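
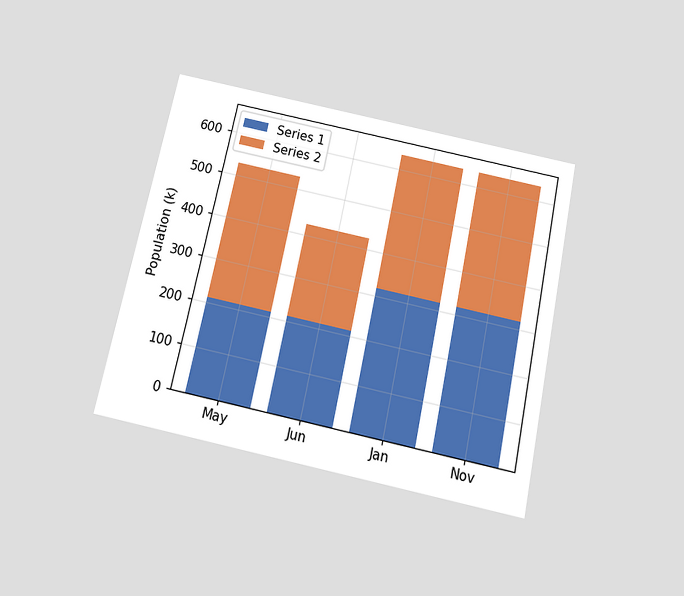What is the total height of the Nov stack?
636k

The chart is tilted about 12° clockwise and viewed slightly from below. The Nov stack's top reaches 636k on the y-axis.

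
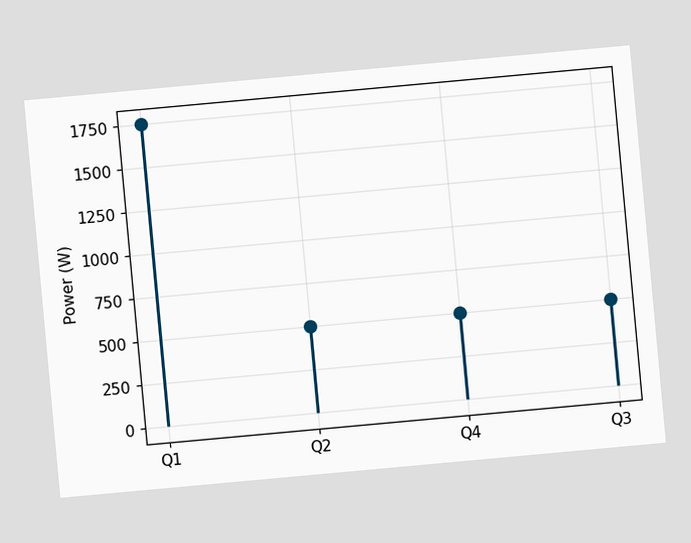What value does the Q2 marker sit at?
The chart is tilted about 5° counter-clockwise. The Q2 marker sits at 500W.

500W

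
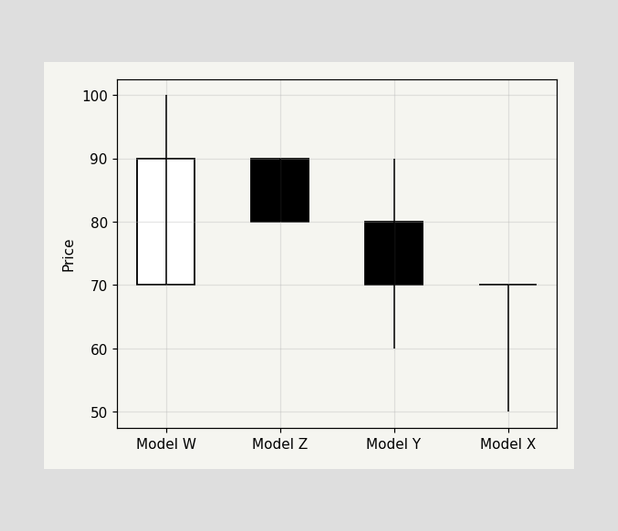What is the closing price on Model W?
90

The Model W candle closes at 90.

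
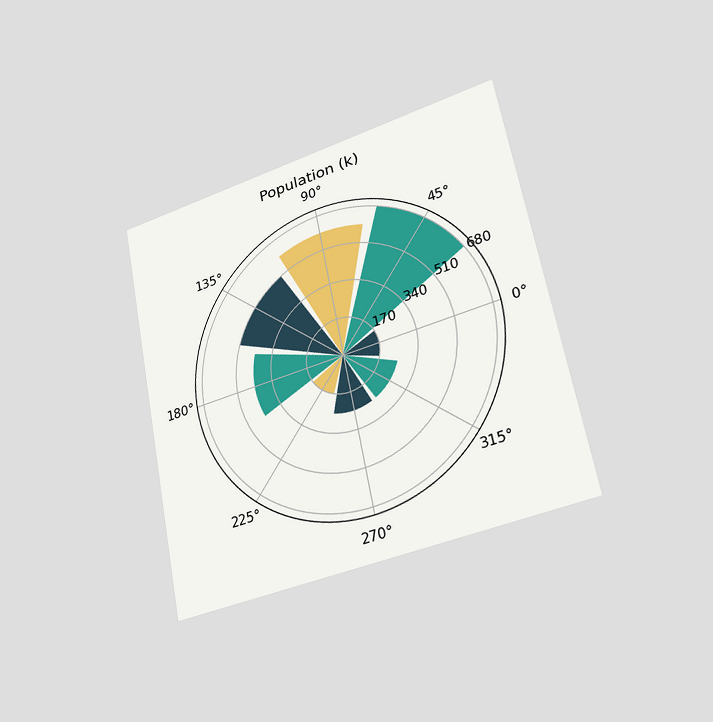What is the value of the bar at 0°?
170k

The chart is tilted about 11° counter-clockwise and viewed slightly from the right. The bar at 0° reaches 170k on the radial axis.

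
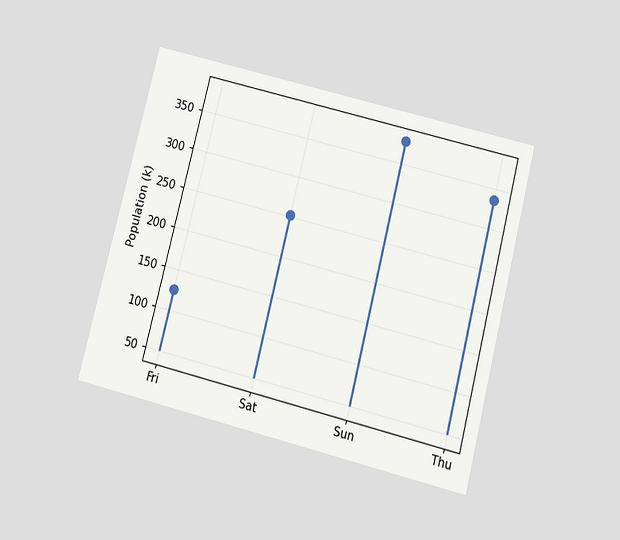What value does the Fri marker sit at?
126k

The chart is tilted about 14° clockwise and viewed slightly from below. The Fri marker sits at 126k.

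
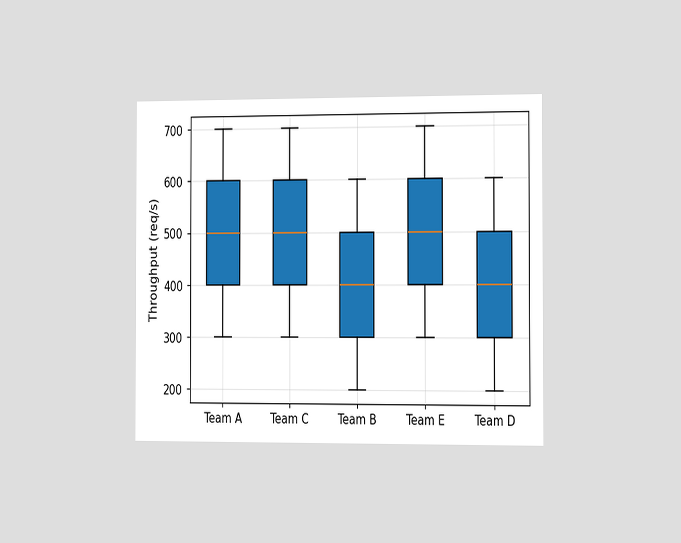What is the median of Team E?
500req/s

The chart is viewed slightly from the right. The median line in the Team E box sits at 500req/s.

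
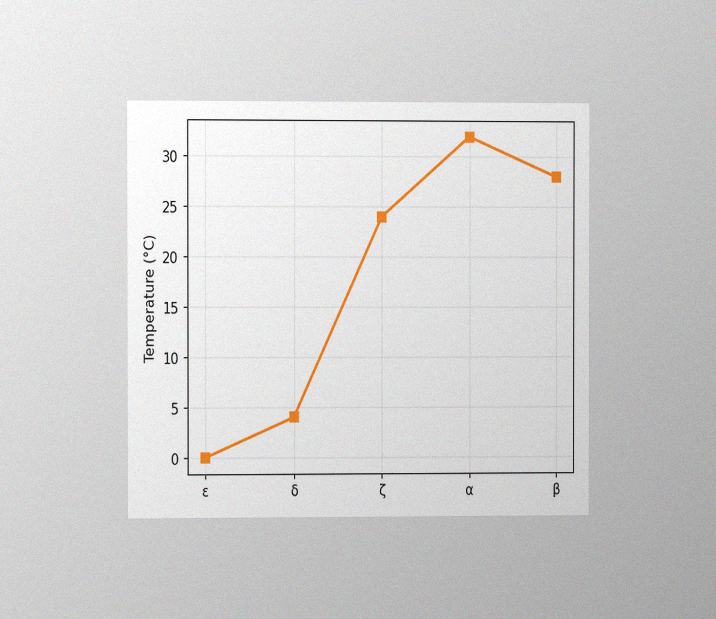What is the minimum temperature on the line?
0°C

The chart is viewed slightly from the left, with some photo noise. The lowest point is at ε, and reading across to the y-axis gives 0°C.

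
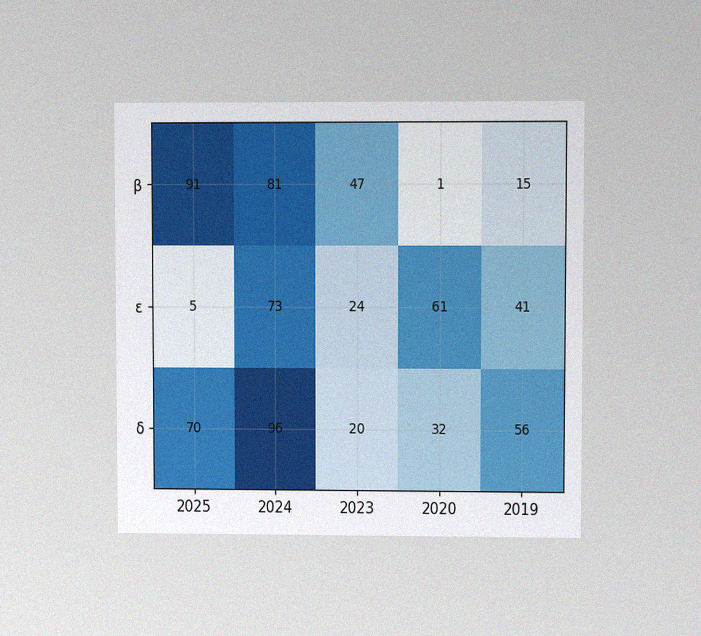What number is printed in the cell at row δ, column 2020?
32

The chart is viewed at a slight angle, with some photo noise. The (δ, 2020) cell reads 32.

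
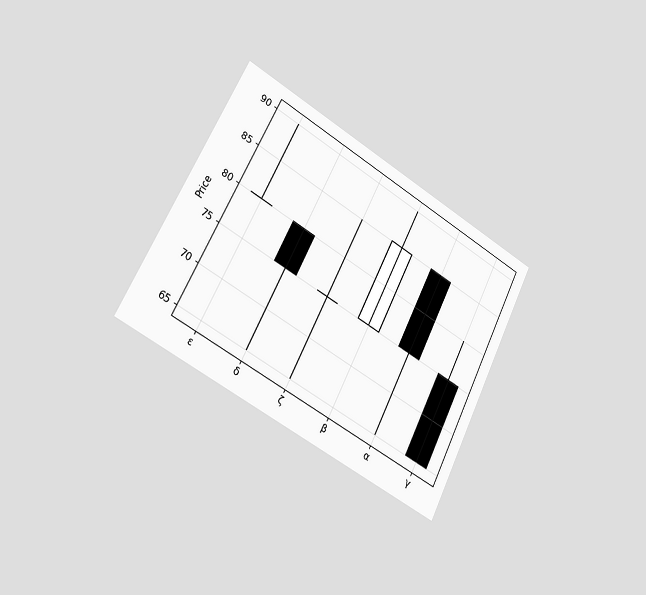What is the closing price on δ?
The chart is tilted about 27° clockwise and viewed slightly from the left. The δ candle closes at 75.

75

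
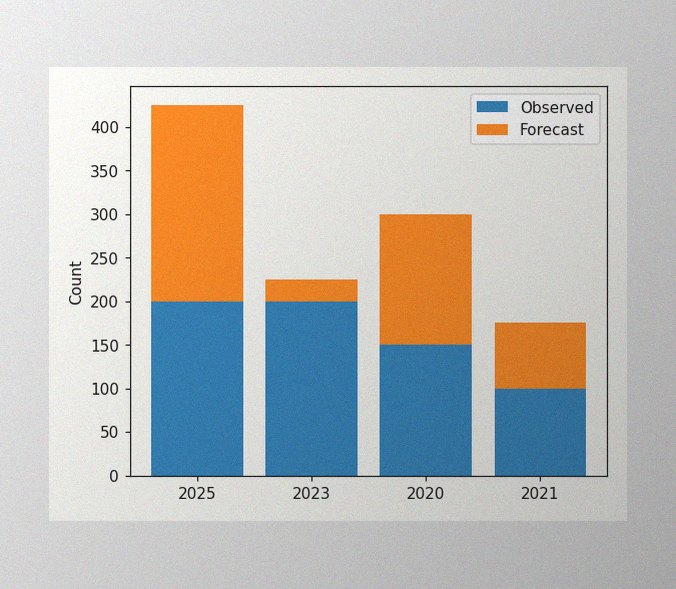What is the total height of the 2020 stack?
300

The image has some photo noise and uneven lighting. The 2020 stack's top reaches 300 on the y-axis.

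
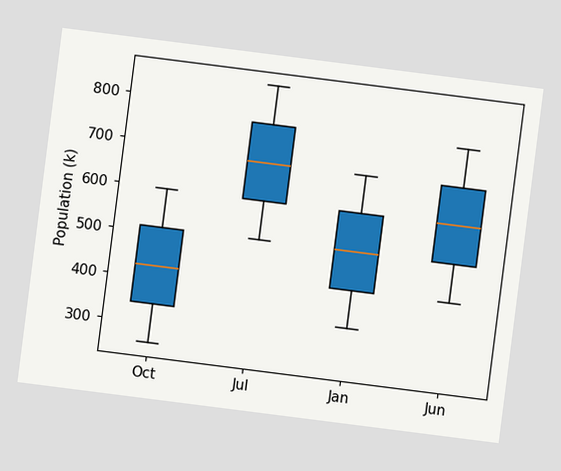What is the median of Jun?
The chart is tilted about 7° clockwise. The median line in the Jun box sits at 595k.

595k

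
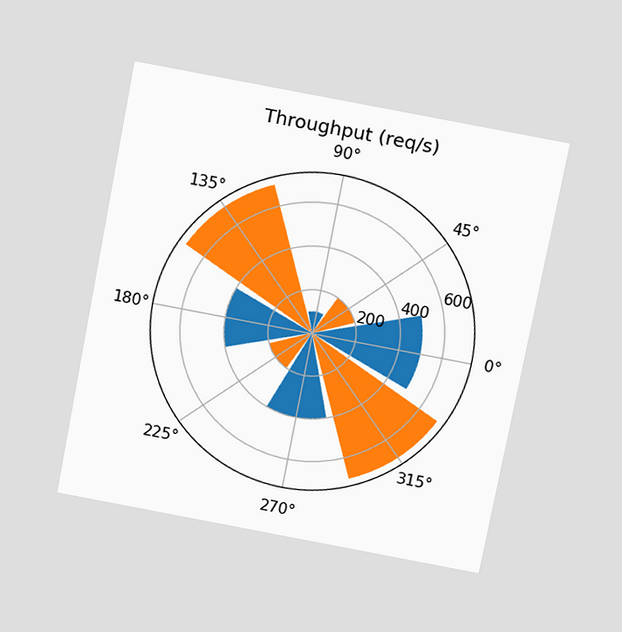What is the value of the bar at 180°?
The chart is tilted about 11° clockwise and viewed slightly from above. The bar at 180° reaches 400req/s on the radial axis.

400req/s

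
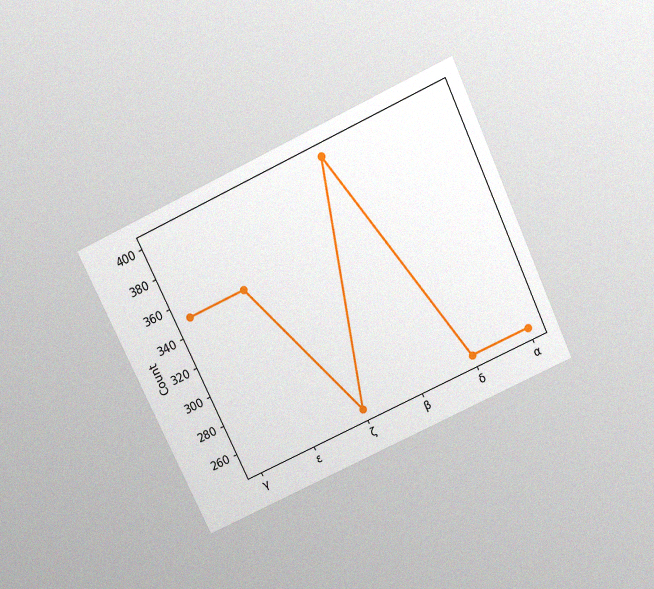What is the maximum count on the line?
The chart is tilted about 25° counter-clockwise and viewed slightly from above, with some photo noise. The highest point is at β, and reading across to the y-axis gives 400.

400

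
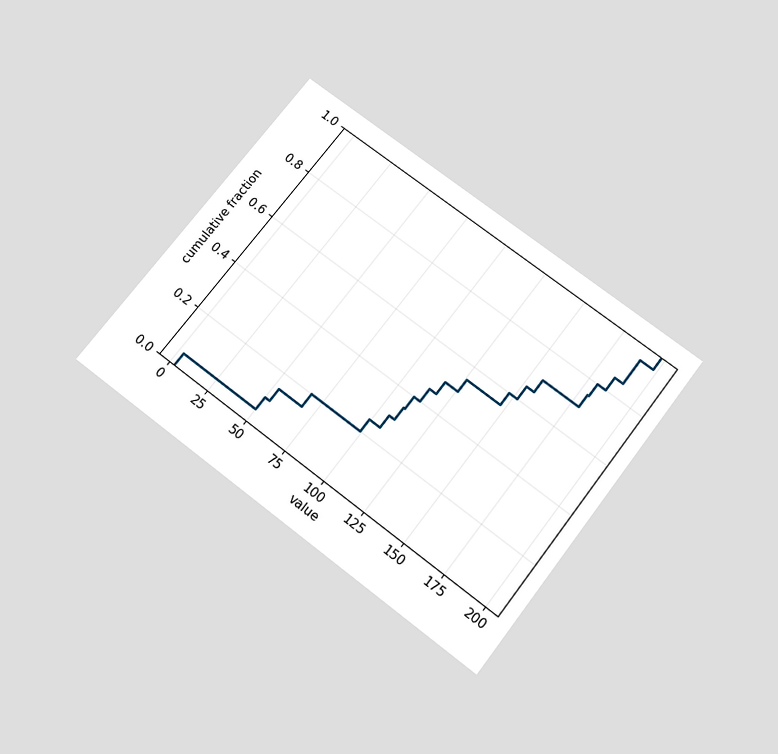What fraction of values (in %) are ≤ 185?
The chart is tilted about 38° clockwise and viewed slightly from below. At x=185 the ECDF step is at 85%.

85%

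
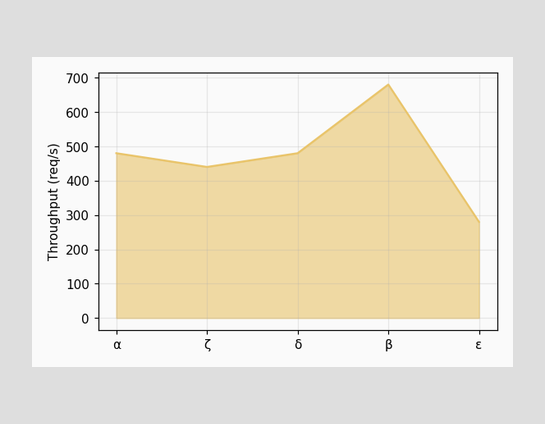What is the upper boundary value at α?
At α the upper boundary is at 480req/s.

480req/s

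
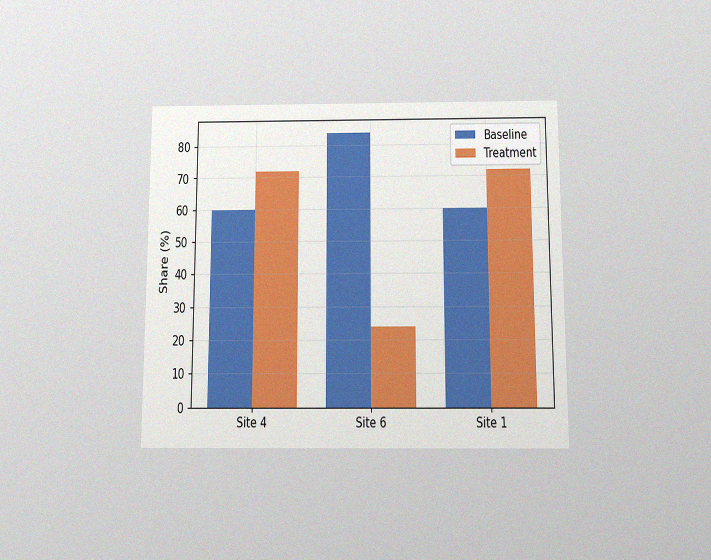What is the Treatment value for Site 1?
72%

The chart is viewed slightly from below, with some photo noise. The Treatment bar at Site 1 reaches 72% on the y-axis.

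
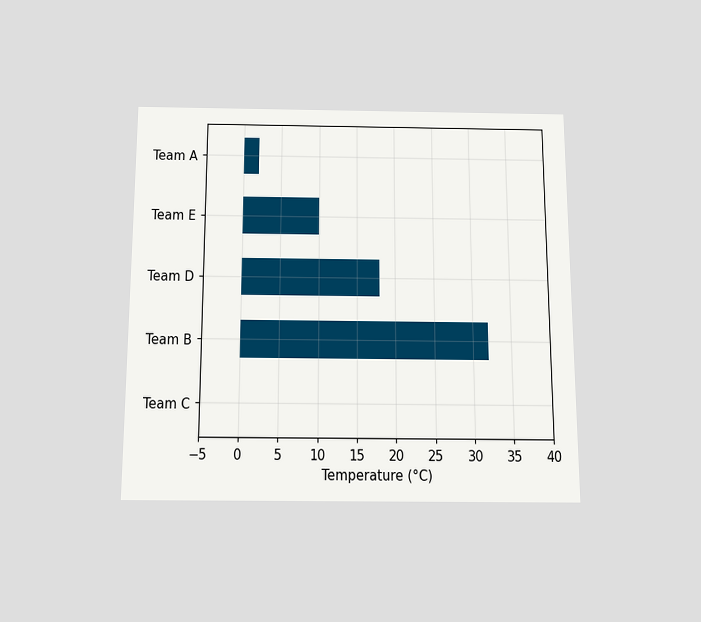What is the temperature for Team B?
32°C

The chart is viewed slightly from below. Reading along the chart's x-axis, the Team B bar reaches 32°C.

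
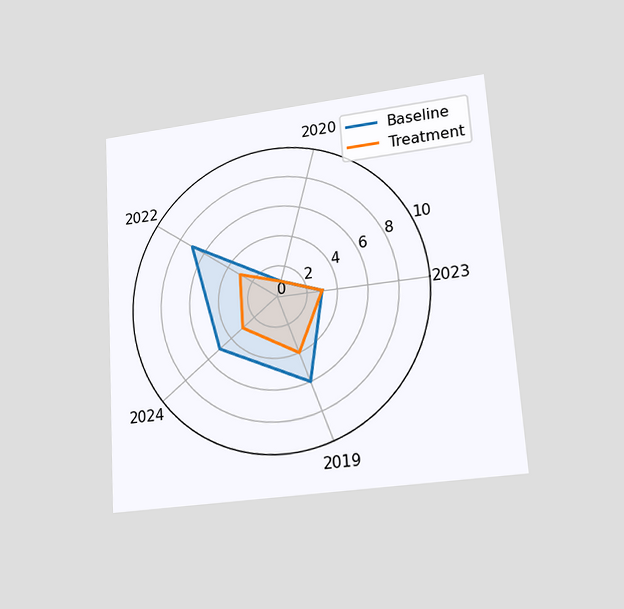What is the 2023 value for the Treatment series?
The chart is tilted about 4° counter-clockwise and viewed at a slight angle. On the 2023 axis, Treatment reaches 3.

3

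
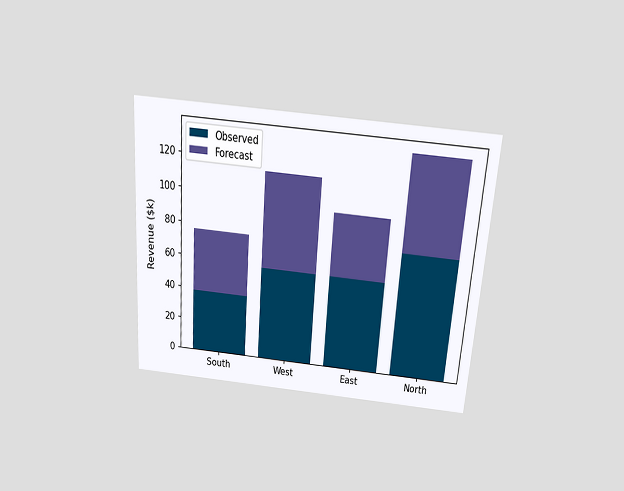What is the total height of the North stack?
$133k

The chart is tilted about 4° clockwise and viewed slightly from above. The North stack's top reaches $133k on the y-axis.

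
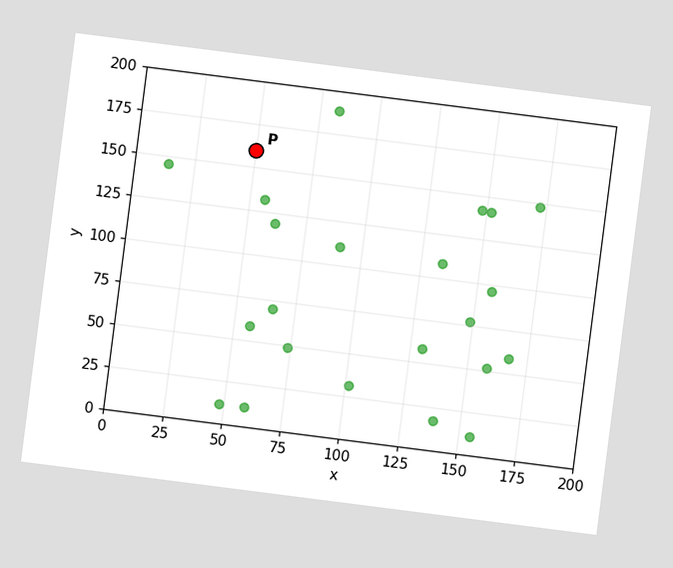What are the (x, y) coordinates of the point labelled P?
(50, 160)

The chart is tilted about 7° clockwise. Following the gridlines from P to each axis, P sits at (50, 160).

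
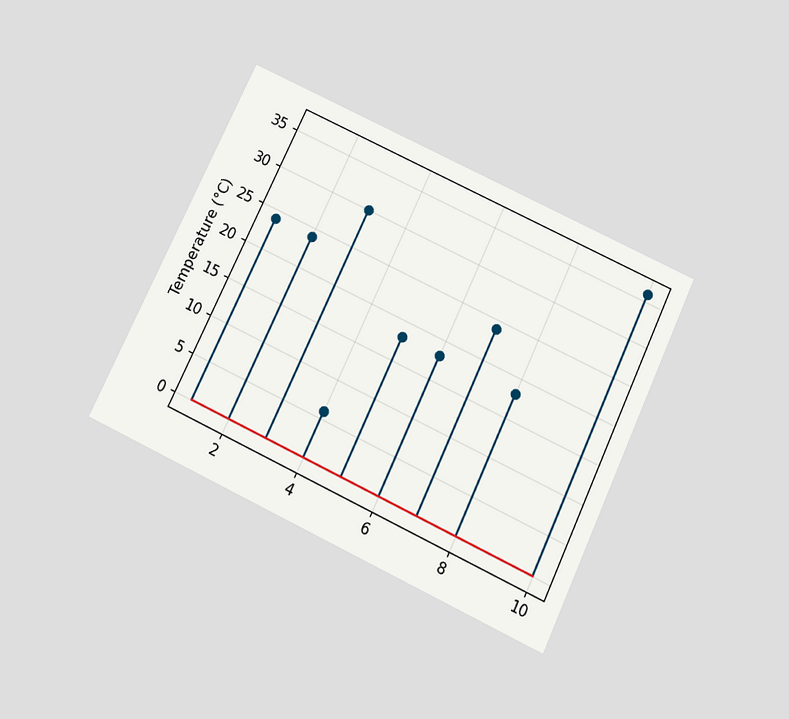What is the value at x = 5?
18°C

The chart is tilted about 25° clockwise and viewed slightly from below. The stem at x=5 reaches 18°C.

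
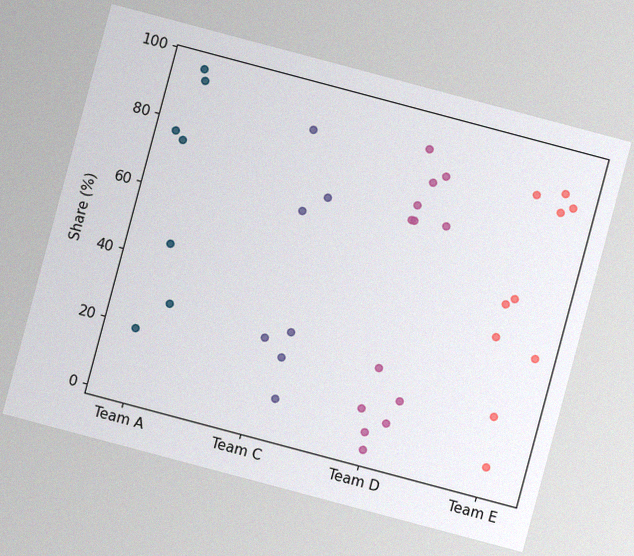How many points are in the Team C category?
7

The chart is tilted about 15° clockwise, with some photo noise. Counting the markers in the Team C column gives 7.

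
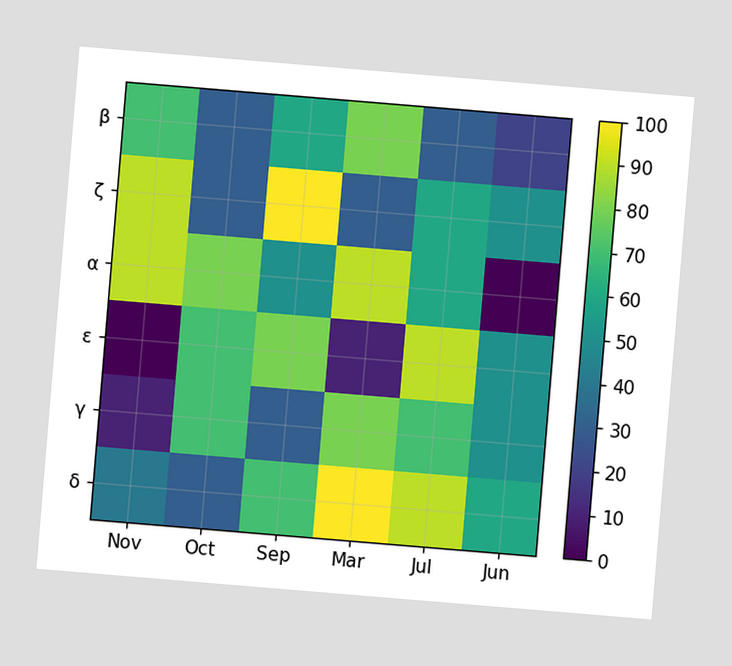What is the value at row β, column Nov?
The chart is tilted about 5° clockwise. Matching cell (β, Nov) against the colorbar gives 70.

70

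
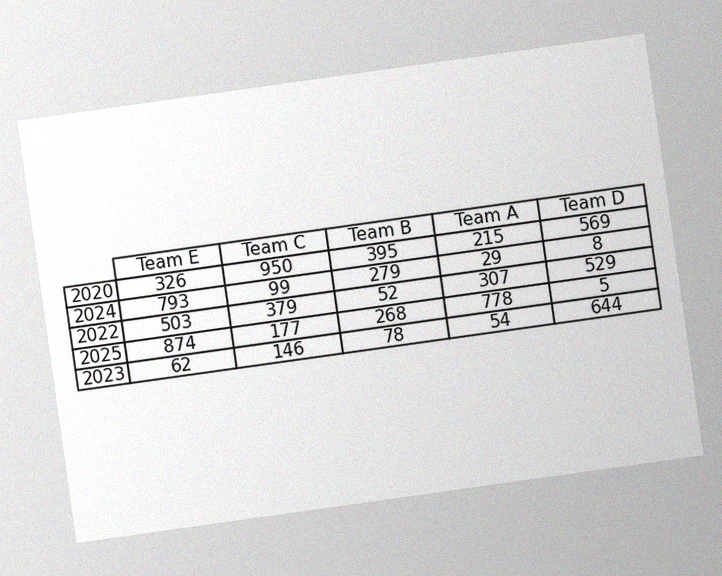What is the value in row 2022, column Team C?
The chart is tilted about 8° counter-clockwise, with some photo noise. The (2022, Team C) cell reads 379.

379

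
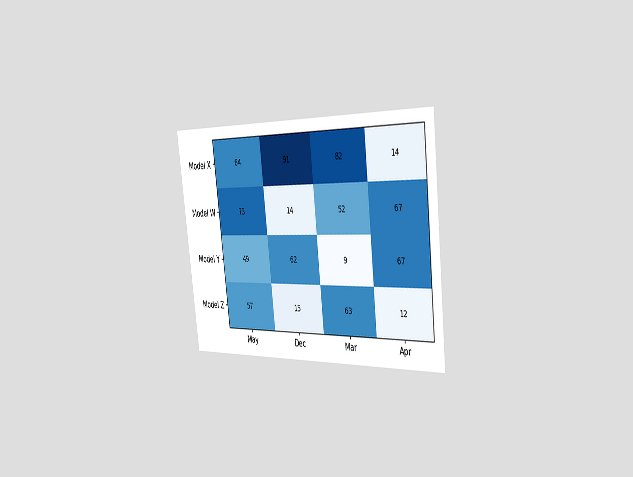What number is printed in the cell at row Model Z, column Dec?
15

The chart is tilted about 7° counter-clockwise and viewed slightly from the right. The (Model Z, Dec) cell reads 15.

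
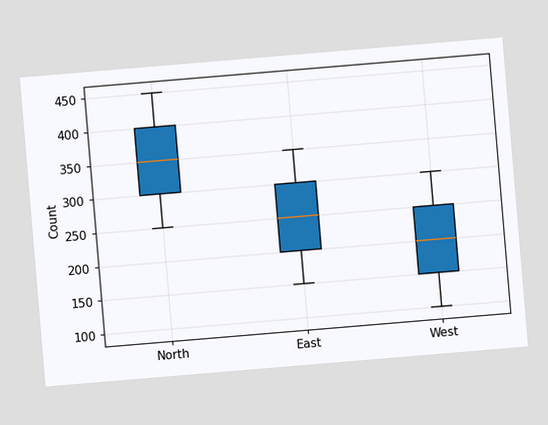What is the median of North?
350

The chart is tilted about 5° counter-clockwise. The median line in the North box sits at 350.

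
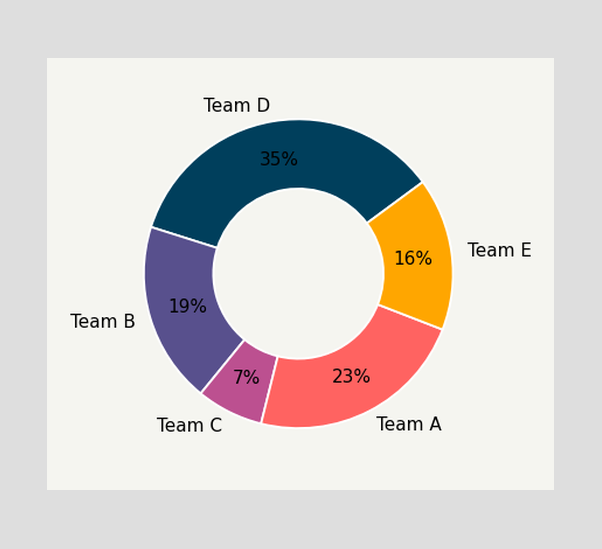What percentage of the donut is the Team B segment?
The Team B segment takes up 19% of the ring.

19%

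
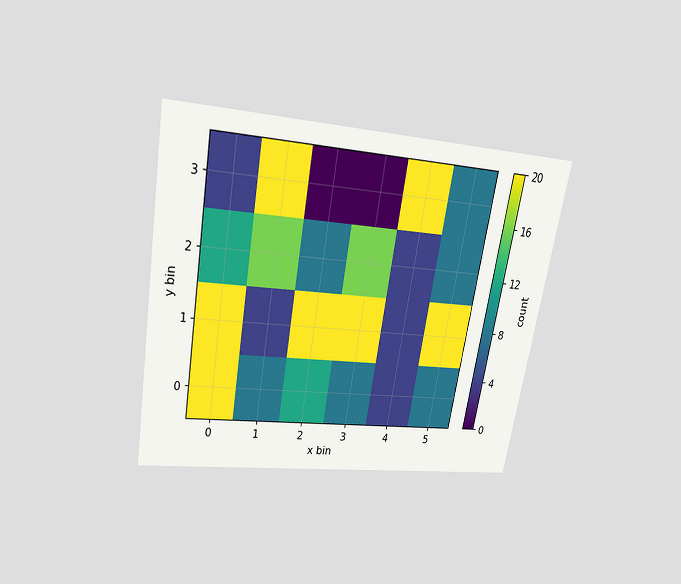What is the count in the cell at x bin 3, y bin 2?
16

The chart is tilted about 10° clockwise and viewed slightly from above. Matching the cell (3, 2) against the colorbar gives 16.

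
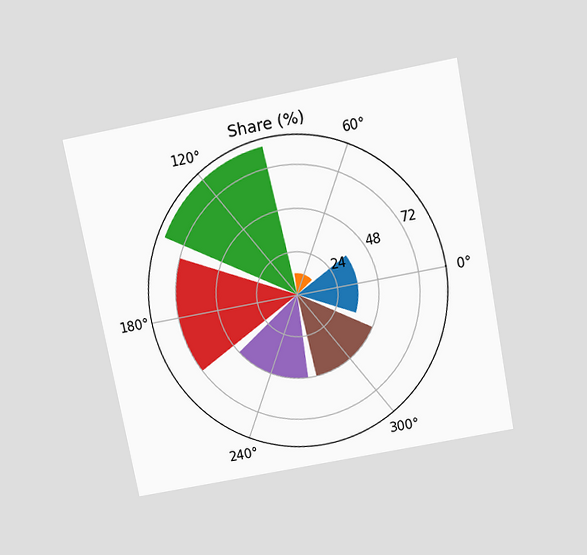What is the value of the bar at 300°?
48%

The chart is tilted about 11° counter-clockwise and viewed slightly from above. The bar at 300° reaches 48% on the radial axis.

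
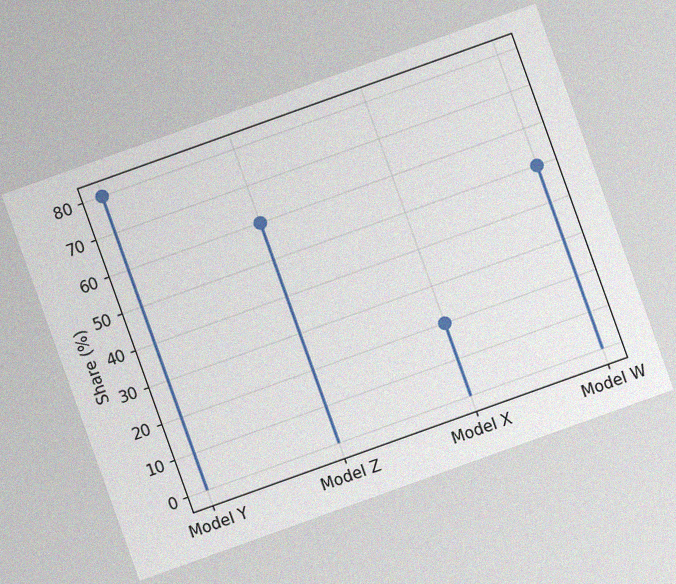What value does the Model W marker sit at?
The chart is tilted about 20° counter-clockwise, with some photo noise. The Model W marker sits at 50%.

50%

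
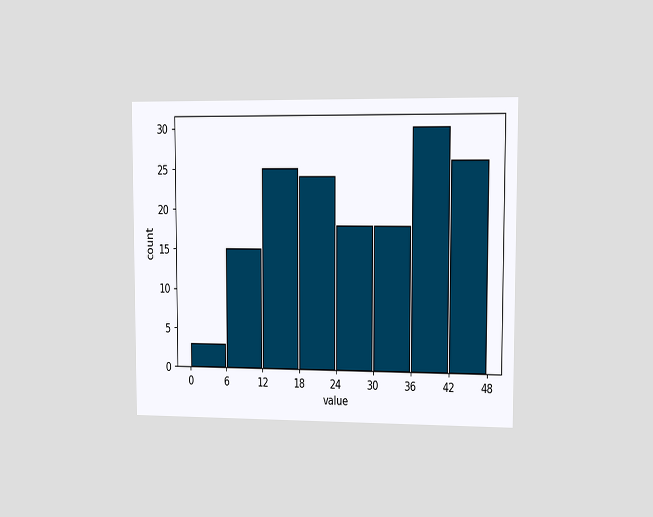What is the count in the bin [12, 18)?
25

The chart is viewed slightly from the right. The [12, 18) bin has height 25.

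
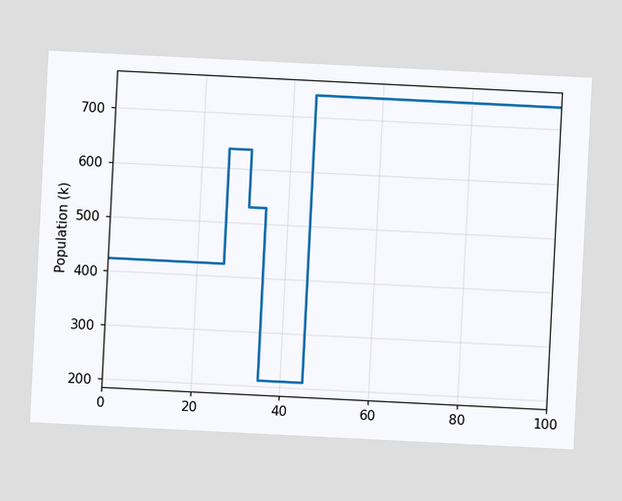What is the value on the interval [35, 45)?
212k

The chart is tilted about 3° clockwise. On [35, 45) the step sits at 212k.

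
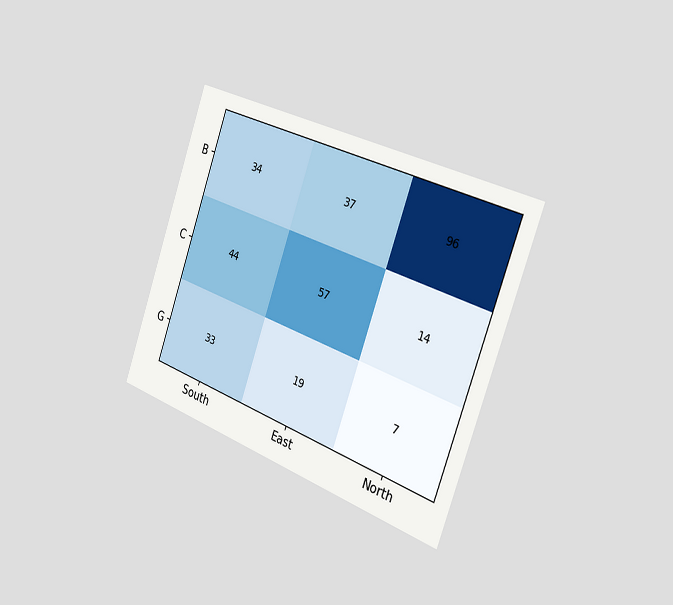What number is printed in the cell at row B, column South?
The chart is tilted about 20° clockwise and viewed slightly from the right. The (B, South) cell reads 34.

34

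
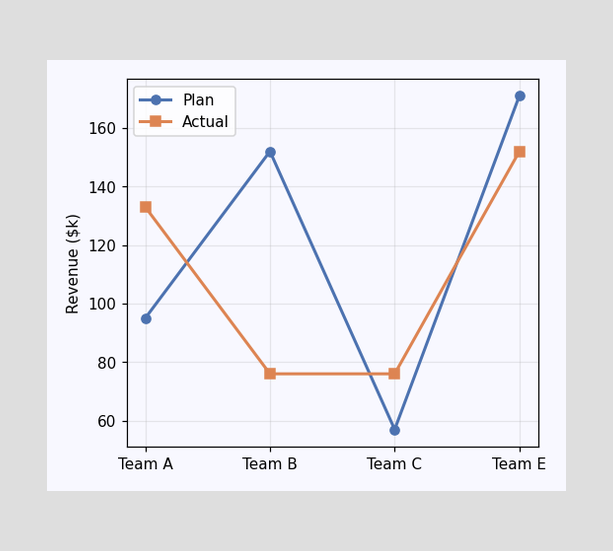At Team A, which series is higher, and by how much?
Actual, by $38k

At Team A, Actual sits above the other line by $38k.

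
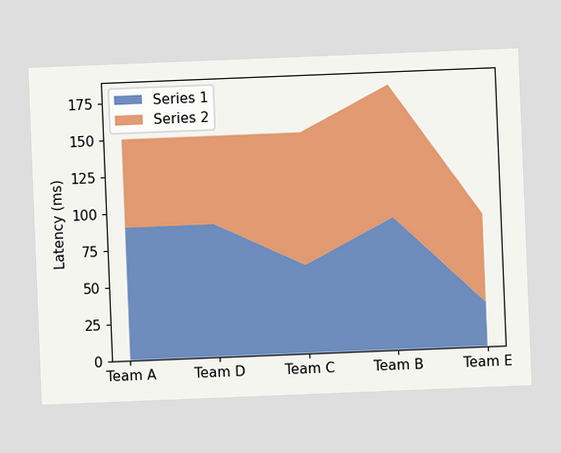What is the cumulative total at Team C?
The chart is tilted about 2° counter-clockwise. The stacked total at Team C reaches 150ms.

150ms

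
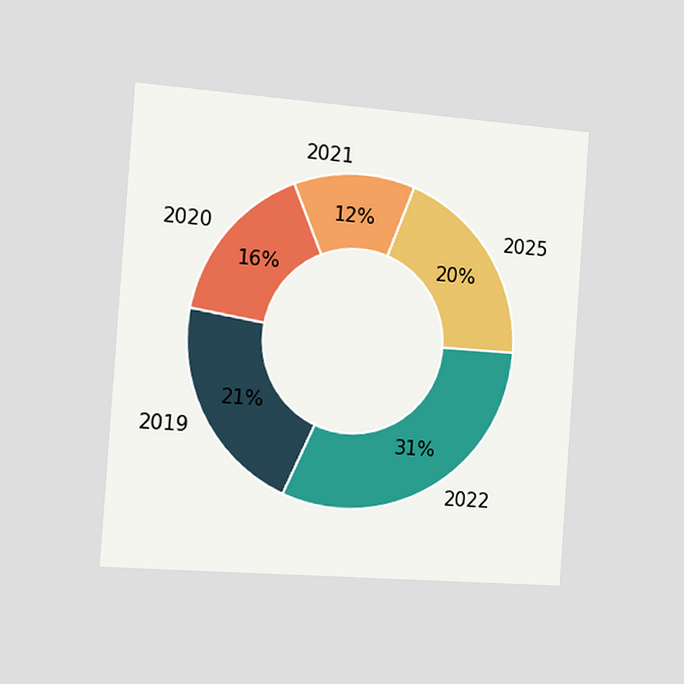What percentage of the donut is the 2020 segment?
16%

The chart is tilted about 4° clockwise and viewed slightly from the left. The 2020 segment takes up 16% of the ring.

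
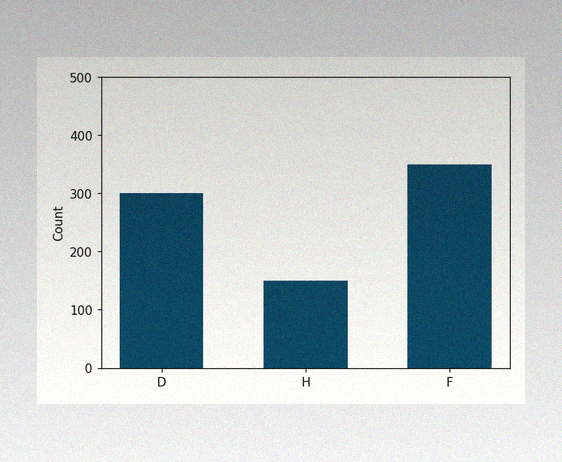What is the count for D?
300

The image has some photo noise and uneven lighting. Reading along the chart's y-axis, the D bar reaches 300.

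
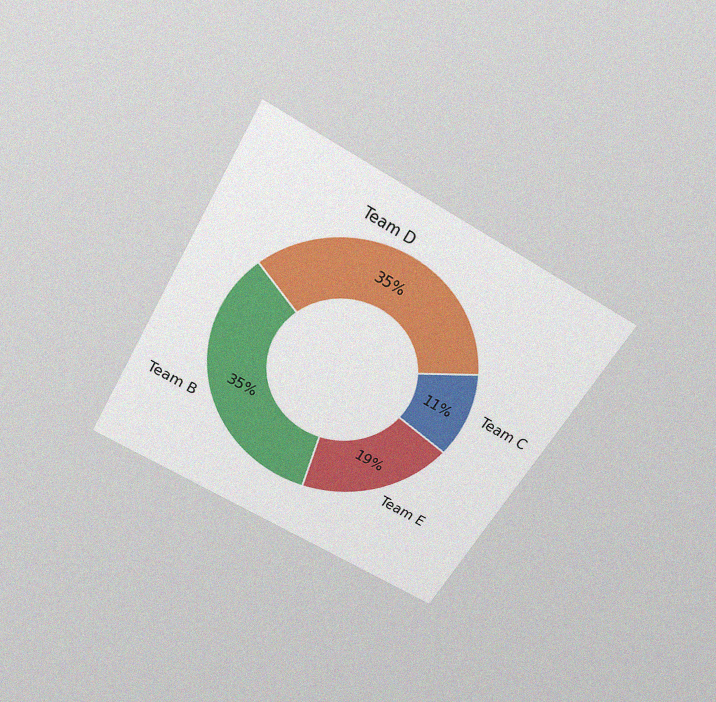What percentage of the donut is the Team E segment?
19%

The chart is tilted about 30° clockwise and viewed slightly from above, with some photo noise. The Team E segment takes up 19% of the ring.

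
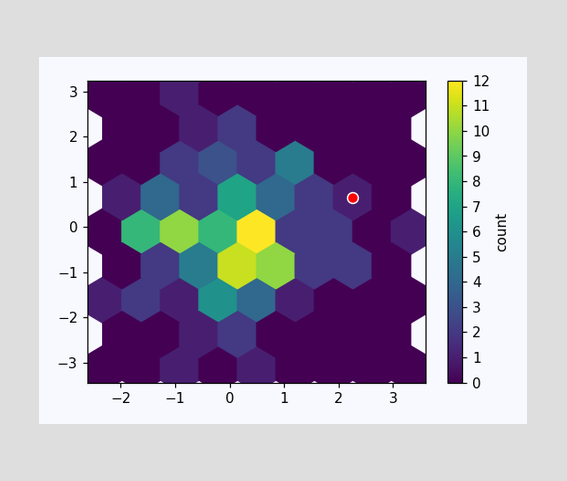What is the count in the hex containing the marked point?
The marked hex reads 1 on the colorbar.

1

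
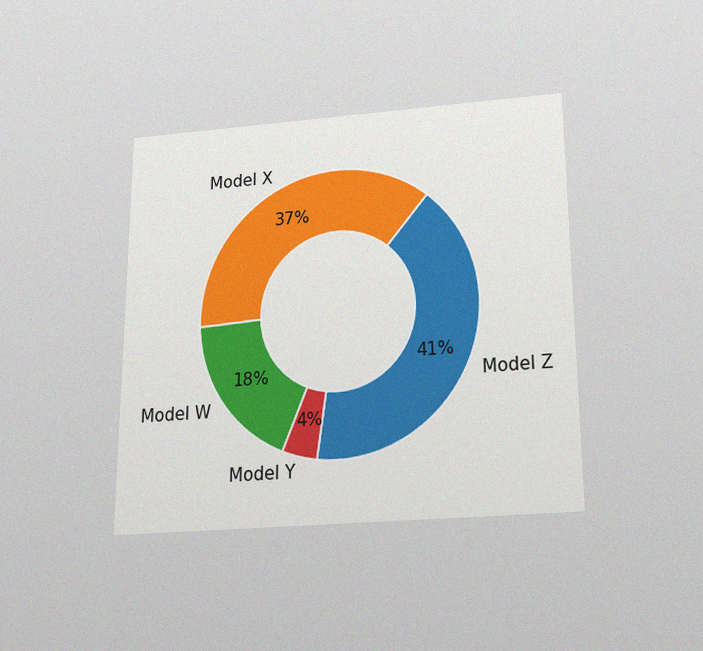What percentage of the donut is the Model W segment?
The chart is viewed slightly from below, with some photo noise. The Model W segment takes up 18% of the ring.

18%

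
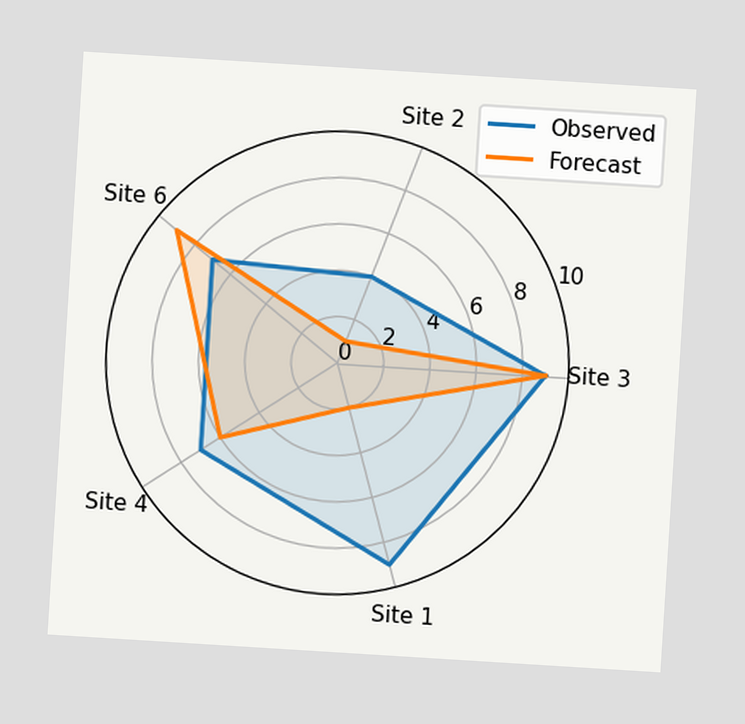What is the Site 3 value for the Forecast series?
9

The chart is tilted about 4° clockwise. On the Site 3 axis, Forecast reaches 9.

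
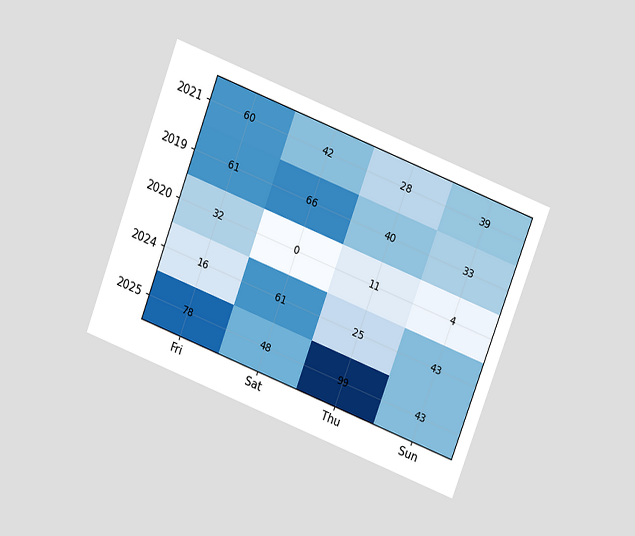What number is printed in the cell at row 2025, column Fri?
The chart is tilted about 21° clockwise and viewed at a slight angle. The (2025, Fri) cell reads 78.

78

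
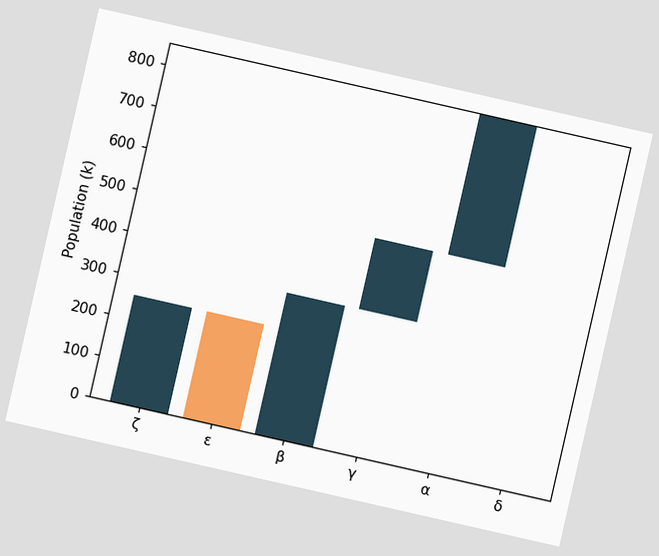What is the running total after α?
The chart is tilted about 13° clockwise. After α the running total reaches 850k.

850k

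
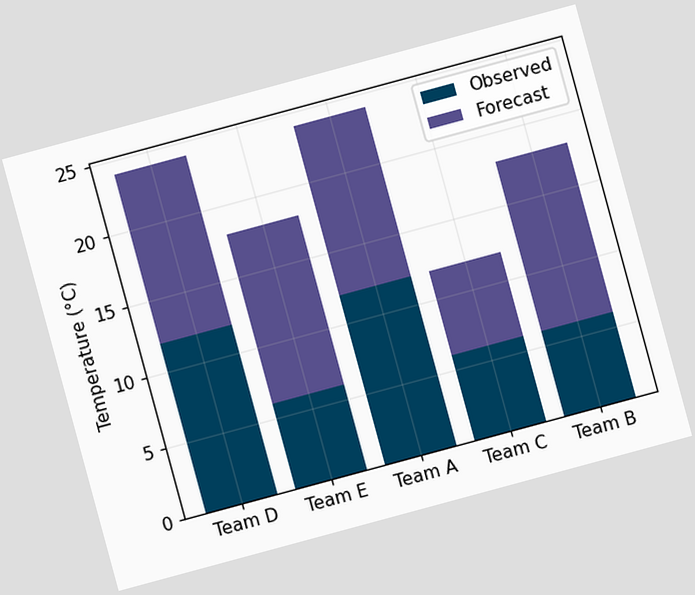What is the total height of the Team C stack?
The chart is tilted about 15° counter-clockwise. The Team C stack's top reaches 12°C on the y-axis.

12°C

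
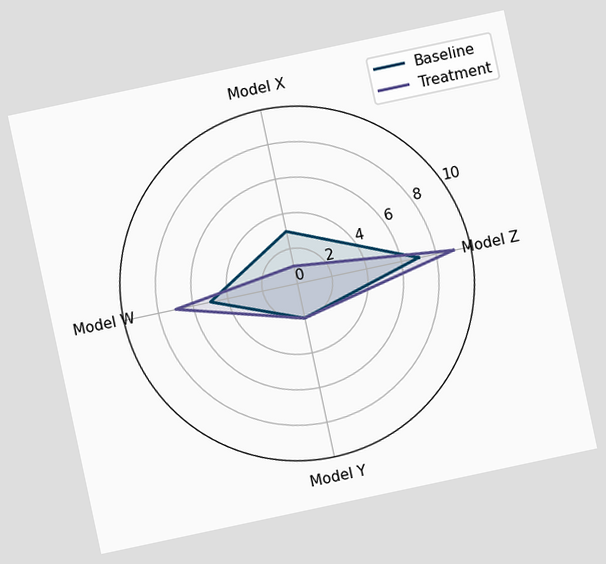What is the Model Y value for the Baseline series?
The chart is tilted about 12° counter-clockwise. On the Model Y axis, Baseline reaches 2.

2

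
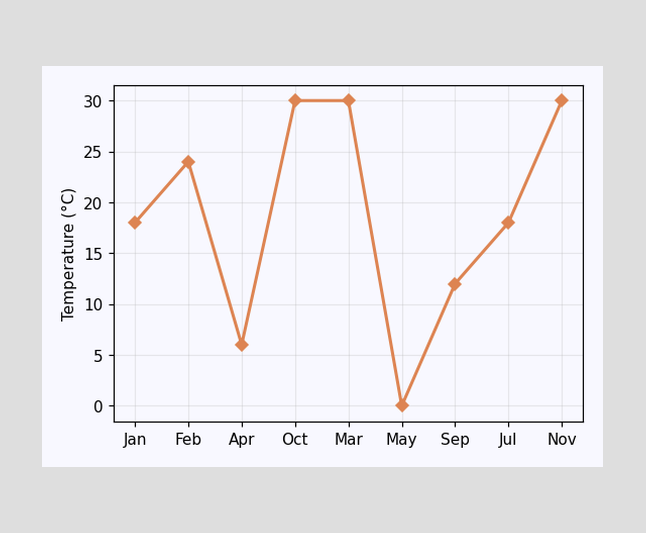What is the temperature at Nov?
30°C

At Nov, the line is at 30°C.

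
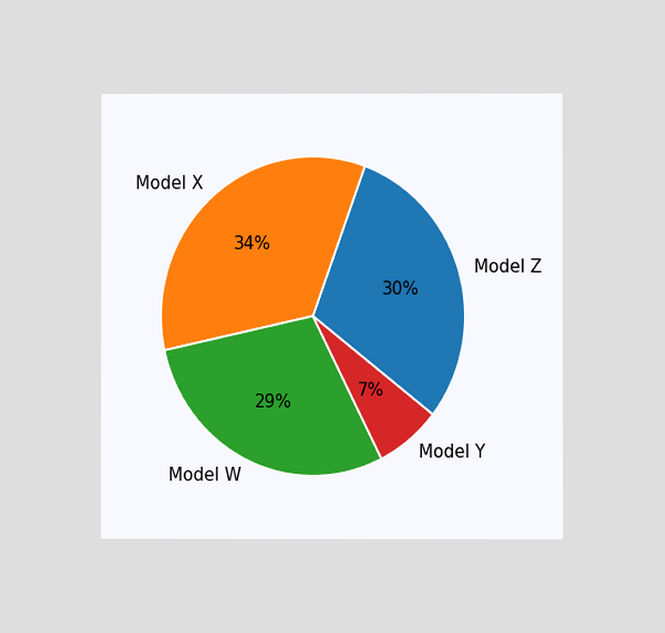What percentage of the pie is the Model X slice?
The chart is viewed at a slight angle. The Model X slice takes up 34% of the pie.

34%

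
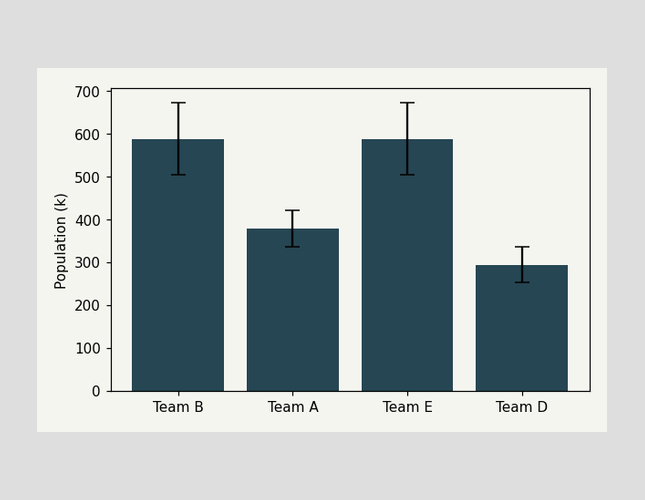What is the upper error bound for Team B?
The Team B bar's upper whisker reaches 672k.

672k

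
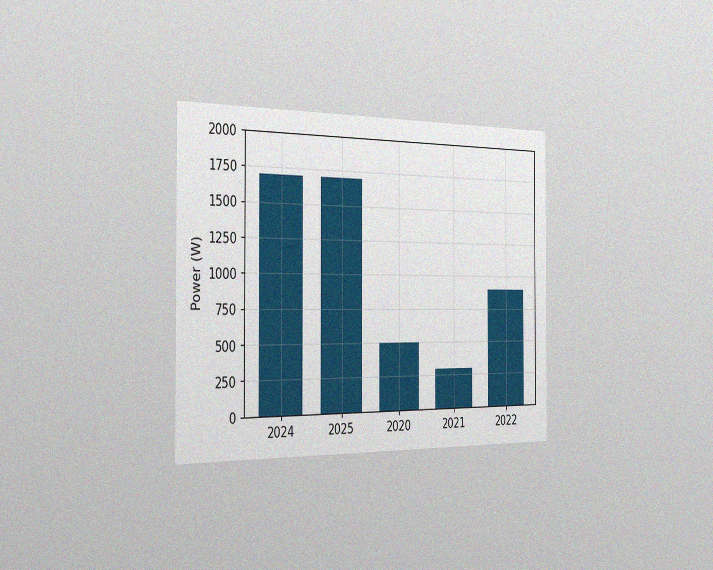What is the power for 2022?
900W

The chart is viewed slightly from the left, with some photo noise. Reading along the chart's y-axis, the 2022 bar reaches 900W.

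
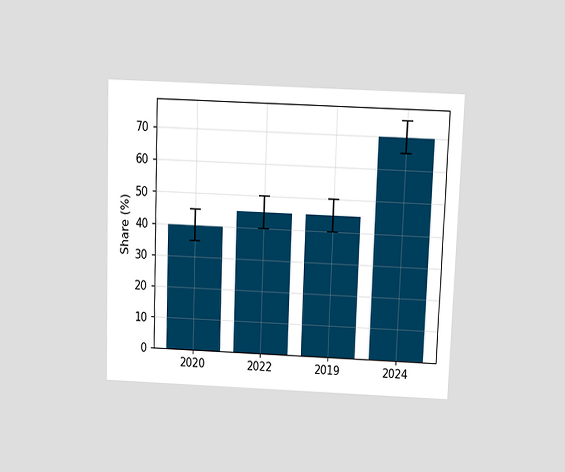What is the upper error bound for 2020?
45%

The chart is tilted about 2° clockwise and viewed slightly from above. The 2020 bar's upper whisker reaches 45%.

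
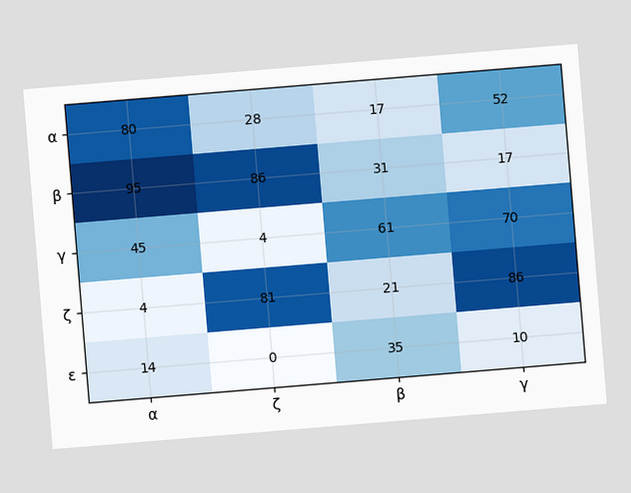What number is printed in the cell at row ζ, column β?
The chart is tilted about 5° counter-clockwise. The (ζ, β) cell reads 21.

21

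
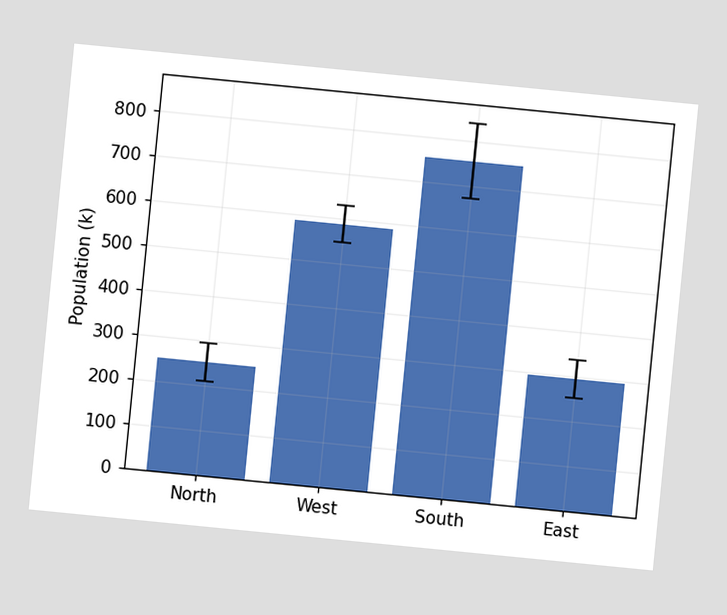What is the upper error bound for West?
The chart is tilted about 6° clockwise. The West bar's upper whisker reaches 630k.

630k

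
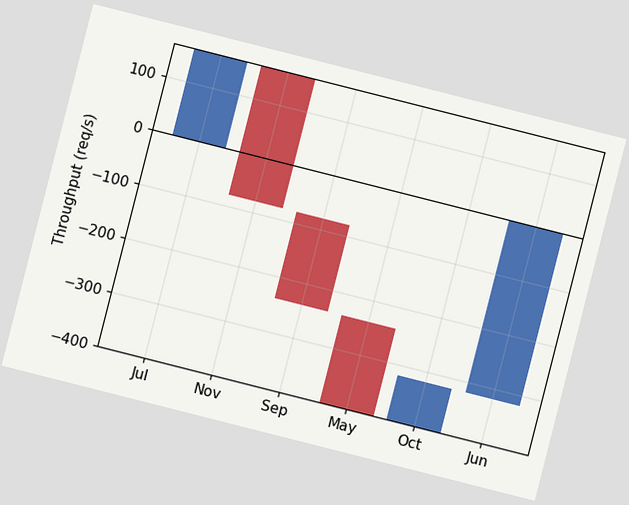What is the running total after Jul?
The chart is tilted about 14° clockwise. After Jul the running total reaches 160req/s.

160req/s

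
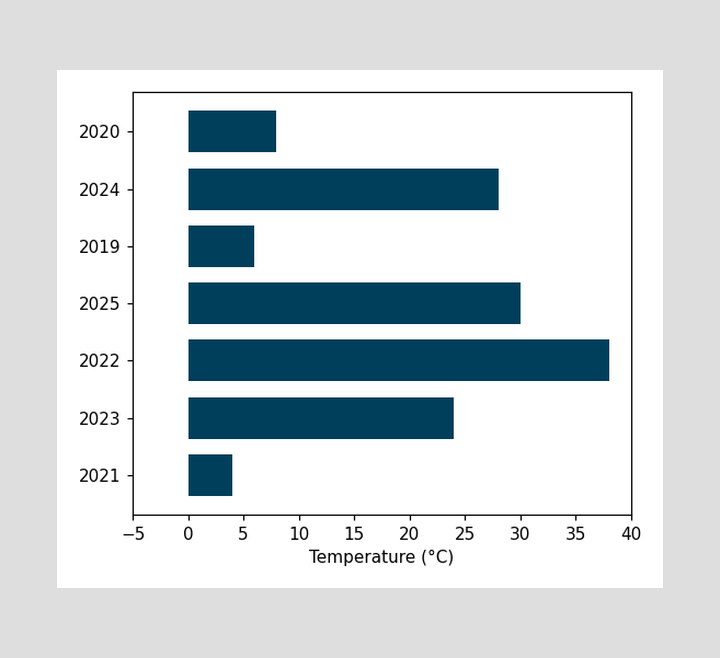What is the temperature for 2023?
24°C

Reading along the chart's x-axis, the 2023 bar reaches 24°C.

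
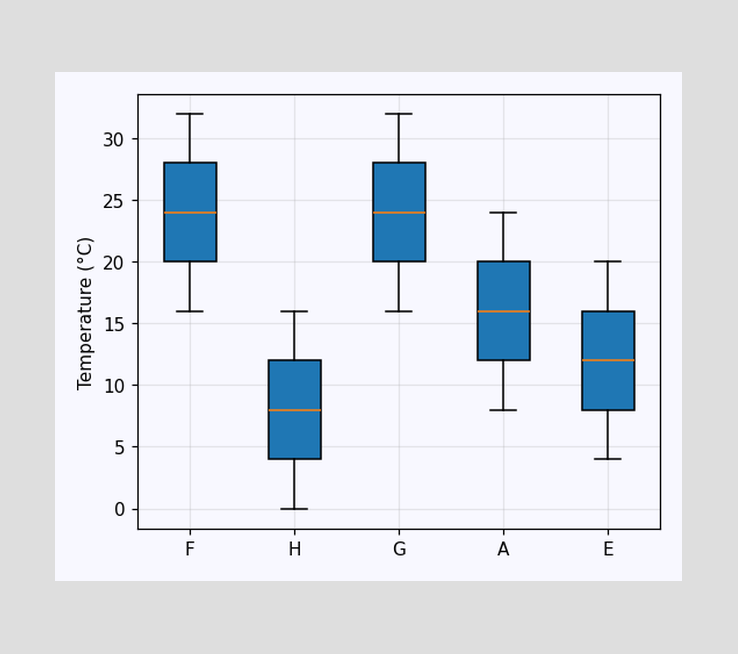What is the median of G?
The median line in the G box sits at 24°C.

24°C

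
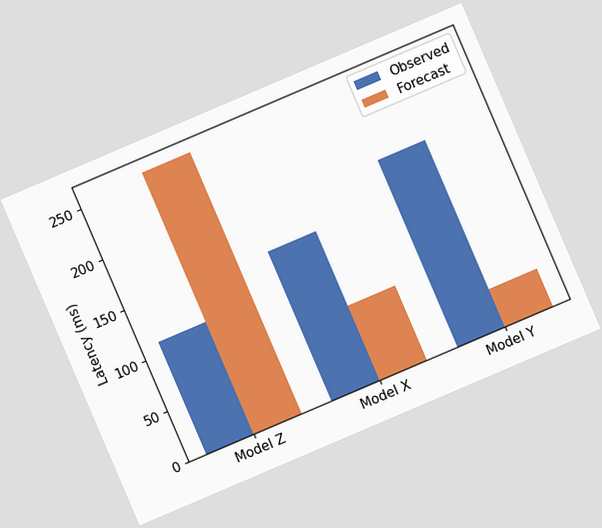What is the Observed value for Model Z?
111ms

The chart is tilted about 23° counter-clockwise. The Observed bar at Model Z reaches 111ms on the y-axis.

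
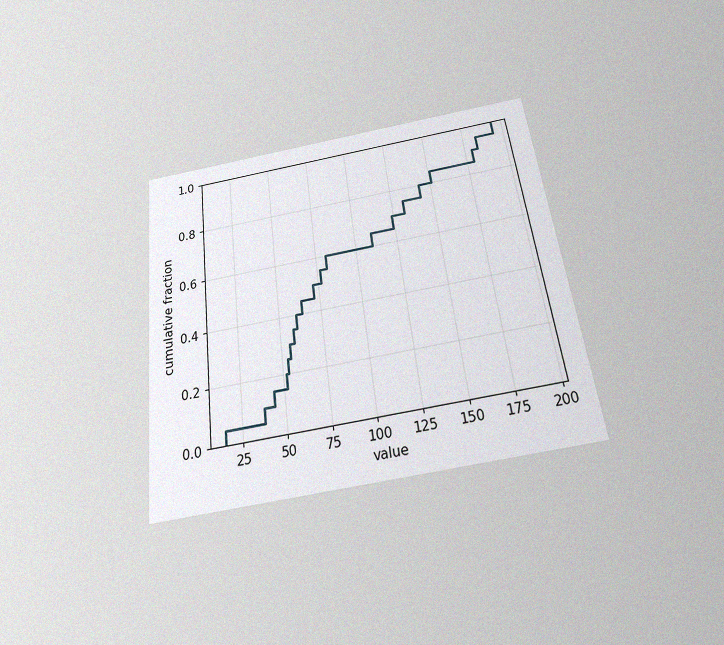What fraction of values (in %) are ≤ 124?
The chart is tilted about 7° counter-clockwise and viewed slightly from below, with some photo noise. At x=124 the ECDF step is at 70%.

70%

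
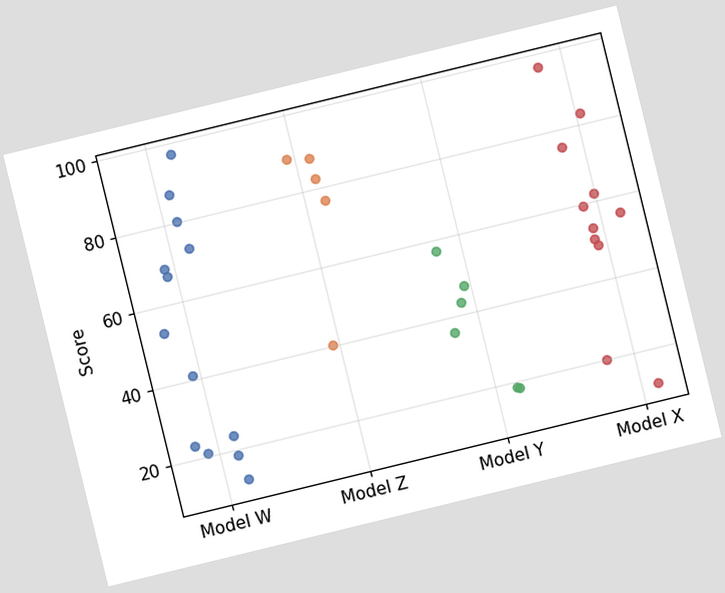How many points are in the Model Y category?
6

The chart is tilted about 14° counter-clockwise. Counting the markers in the Model Y column gives 6.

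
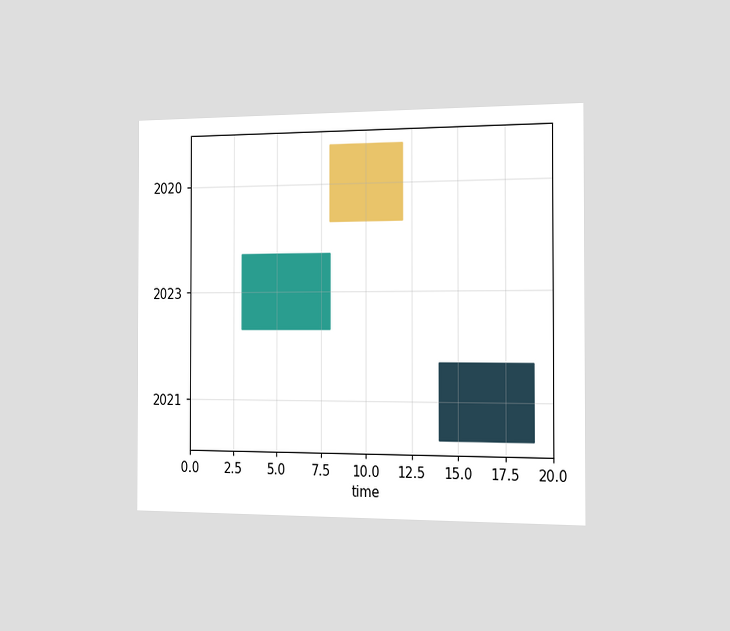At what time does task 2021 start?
The chart is viewed slightly from the right. The 2021 bar begins at t=14.

14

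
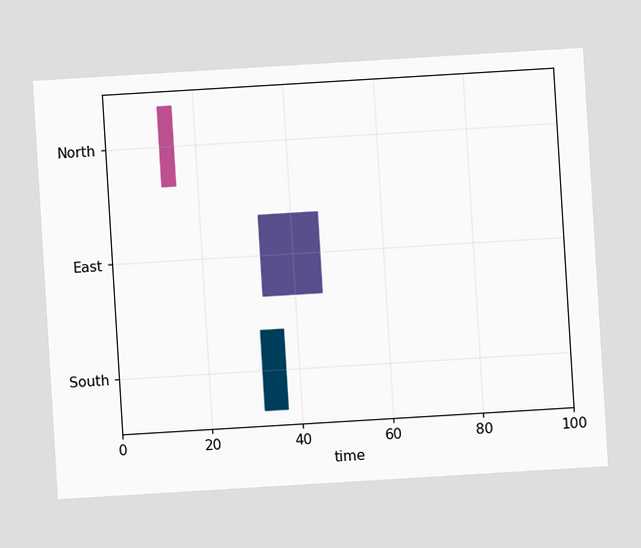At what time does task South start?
32

The chart is tilted about 3° counter-clockwise. The South bar begins at t=32.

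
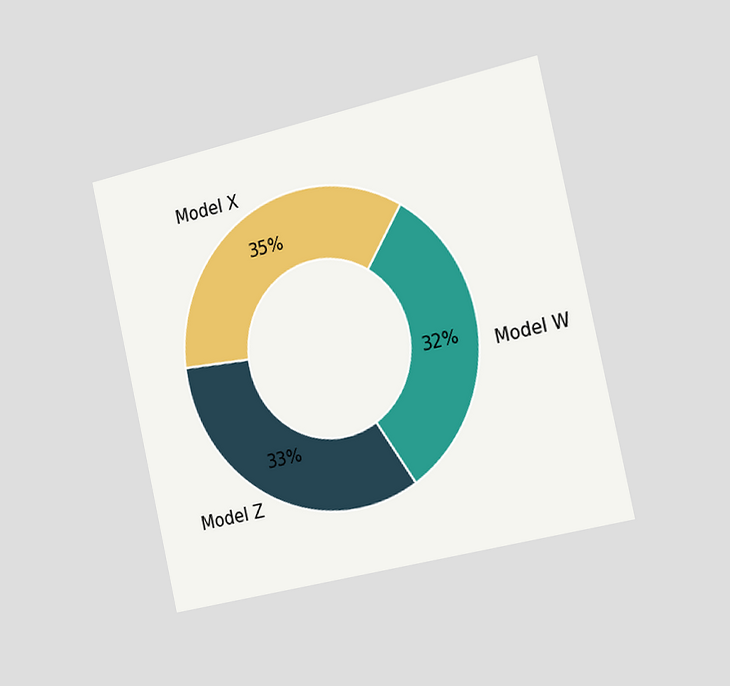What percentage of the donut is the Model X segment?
35%

The chart is tilted about 13° counter-clockwise and viewed slightly from the right. The Model X segment takes up 35% of the ring.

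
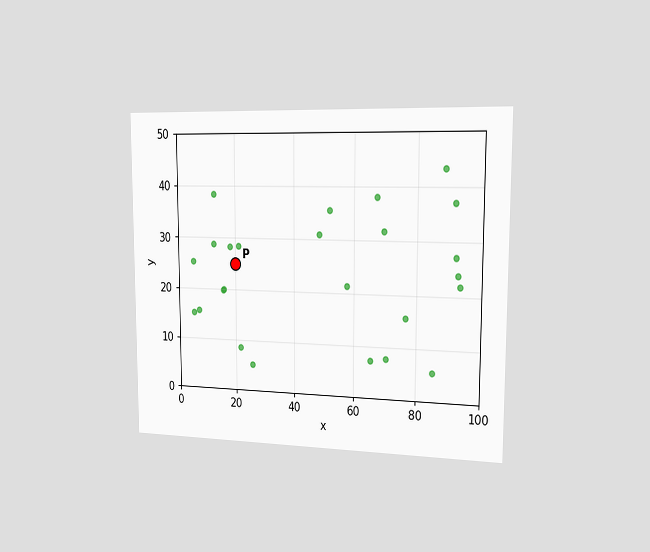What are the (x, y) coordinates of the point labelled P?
The chart is viewed slightly from the right. Following the gridlines from P to each axis, P sits at (20, 25).

(20, 25)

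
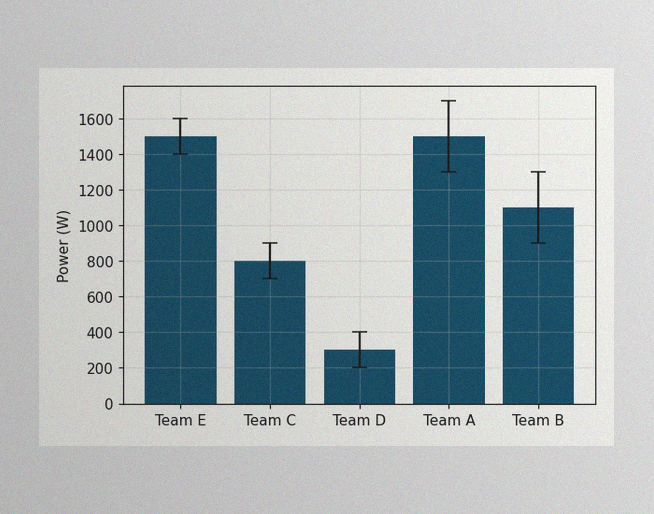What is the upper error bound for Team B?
1300W

The image has some photo noise and uneven lighting. The Team B bar's upper whisker reaches 1300W.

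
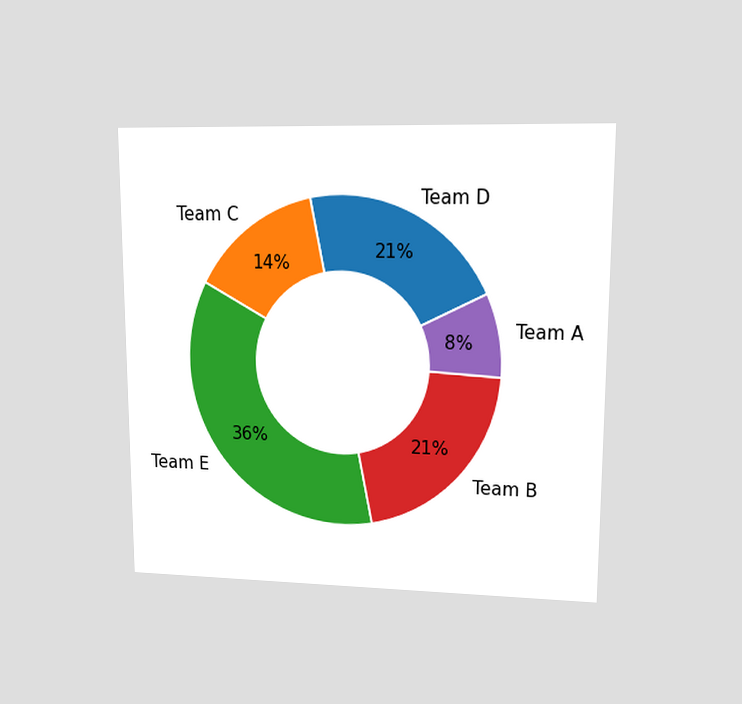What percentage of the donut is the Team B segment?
21%

The chart is viewed at a slight angle. The Team B segment takes up 21% of the ring.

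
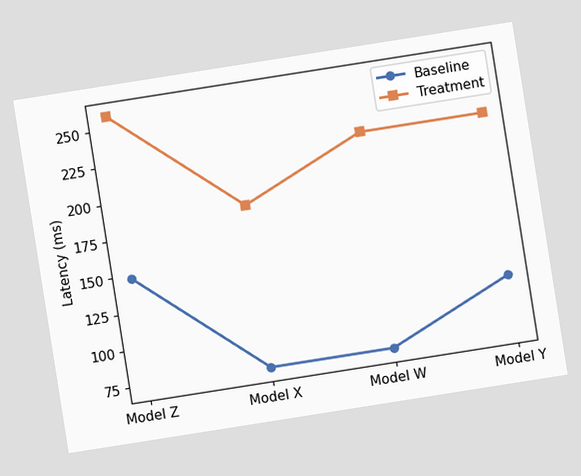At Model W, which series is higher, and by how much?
Treatment, by 148ms

The chart is tilted about 9° counter-clockwise. At Model W, Treatment sits above the other line by 148ms.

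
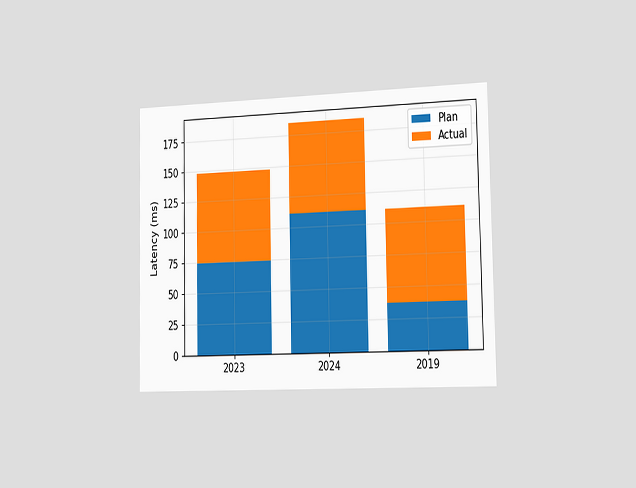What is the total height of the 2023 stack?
The chart is viewed slightly from the right. The 2023 stack's top reaches 148ms on the y-axis.

148ms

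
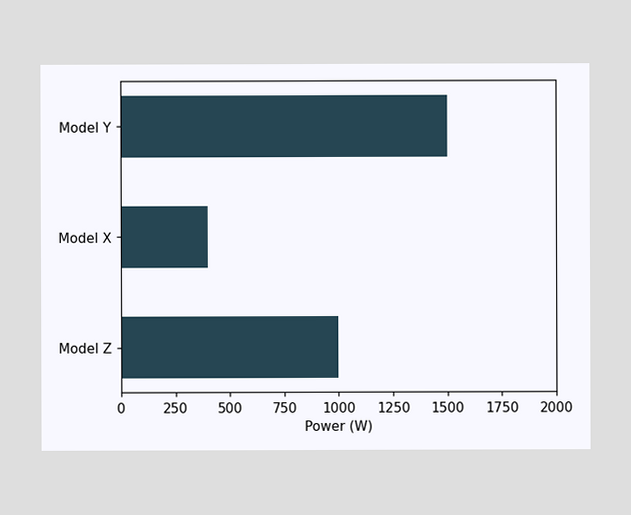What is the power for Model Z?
Reading along the chart's x-axis, the Model Z bar reaches 1000W.

1000W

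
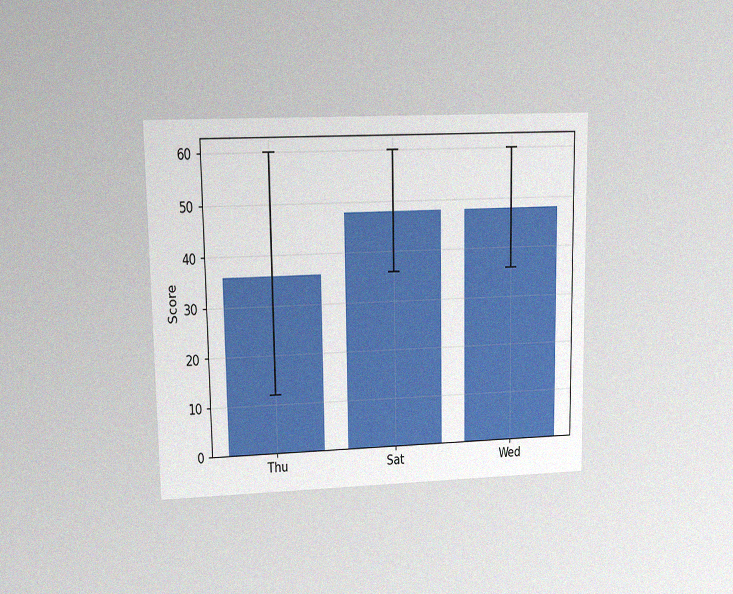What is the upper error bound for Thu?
The chart is viewed at a slight angle, with some photo noise. The Thu bar's upper whisker reaches 60.

60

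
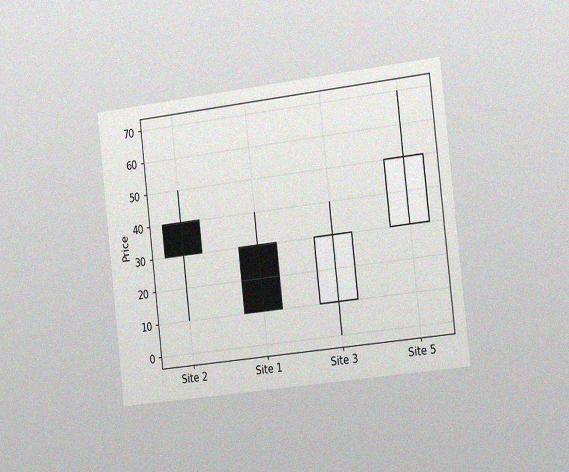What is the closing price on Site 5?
The chart is tilted about 7° counter-clockwise and viewed slightly from the right, with some photo noise. The Site 5 candle closes at 50.

50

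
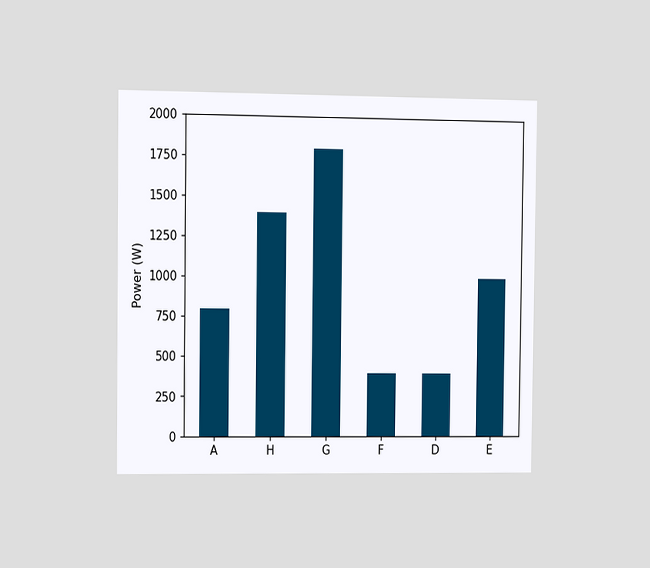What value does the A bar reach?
800W

The chart is viewed slightly from the left. Reading along the chart's y-axis, the A bar reaches 800W.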